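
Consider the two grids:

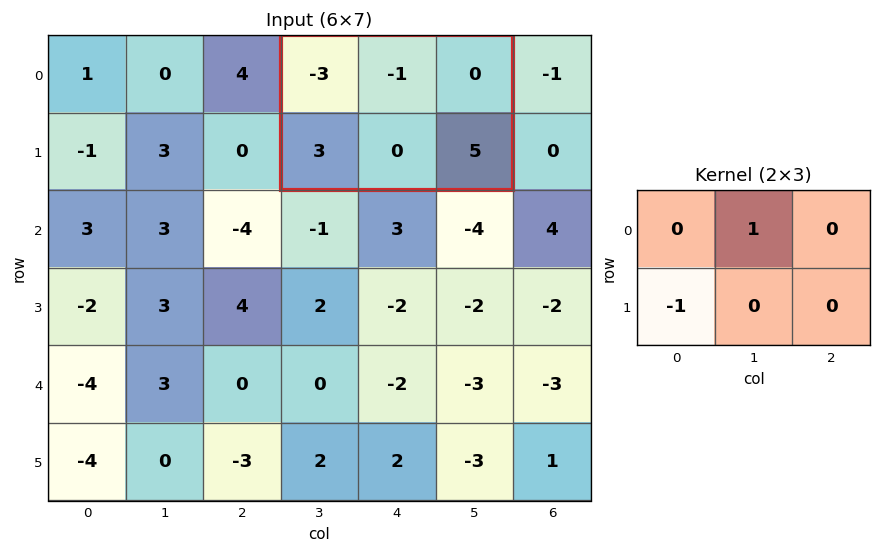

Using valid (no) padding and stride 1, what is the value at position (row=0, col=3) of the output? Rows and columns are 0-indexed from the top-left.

-4

The receptive field on the input at this output position is [-3 -1 0 / 3 0 5]. Elementwise product with the kernel and sum: -1·1 + 3·-1.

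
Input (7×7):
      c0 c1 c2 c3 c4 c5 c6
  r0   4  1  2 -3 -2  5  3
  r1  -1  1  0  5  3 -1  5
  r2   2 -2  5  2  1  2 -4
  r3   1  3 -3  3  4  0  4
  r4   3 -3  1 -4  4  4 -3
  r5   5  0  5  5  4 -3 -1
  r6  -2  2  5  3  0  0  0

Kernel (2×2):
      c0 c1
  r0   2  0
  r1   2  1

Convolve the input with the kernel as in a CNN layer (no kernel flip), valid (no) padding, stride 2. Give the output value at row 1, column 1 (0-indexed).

7

The receptive field on the input at this output position is [5 2 / -3 3]. Elementwise product with the kernel and sum: 5·2 + -3·2 + 3·1.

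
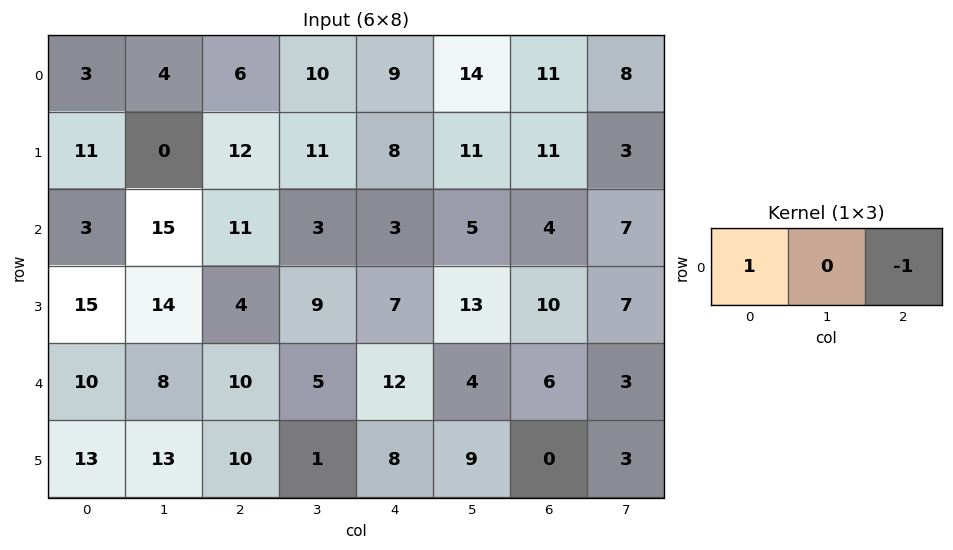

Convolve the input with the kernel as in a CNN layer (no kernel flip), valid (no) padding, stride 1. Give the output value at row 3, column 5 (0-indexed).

6

The receptive field on the input at this output position is [13 10 7]. Elementwise product with the kernel and sum: 13·1 + 7·-1.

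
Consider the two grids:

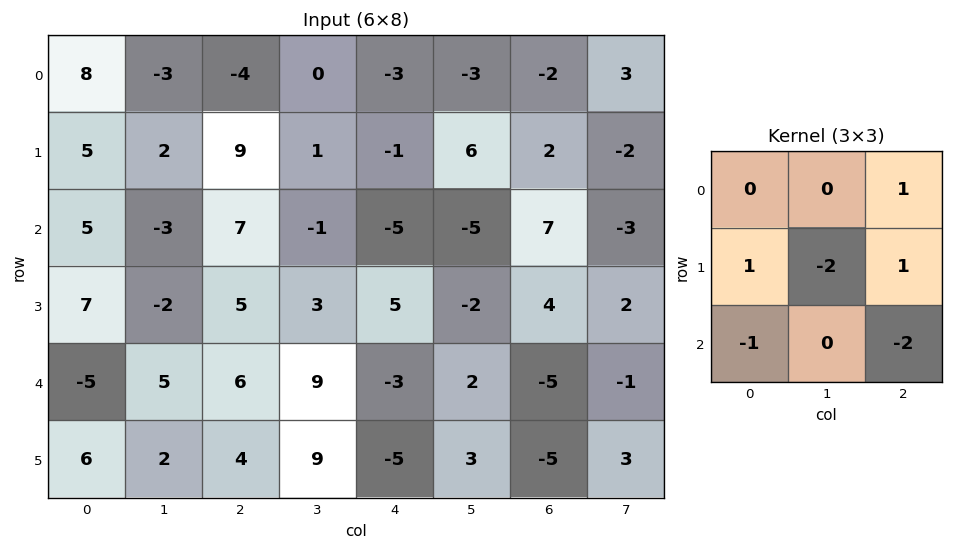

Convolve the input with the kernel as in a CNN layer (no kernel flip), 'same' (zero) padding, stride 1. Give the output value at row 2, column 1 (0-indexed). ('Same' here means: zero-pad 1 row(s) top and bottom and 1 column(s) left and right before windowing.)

The receptive field on the zero-padded input at this output position is [5 2 9 / 5 -3 7 / 7 -2 5]. Elementwise product with the kernel and sum: 9·1 + 5·1 + -3·-2 + 7·1 + 7·-1 + 5·-2.

10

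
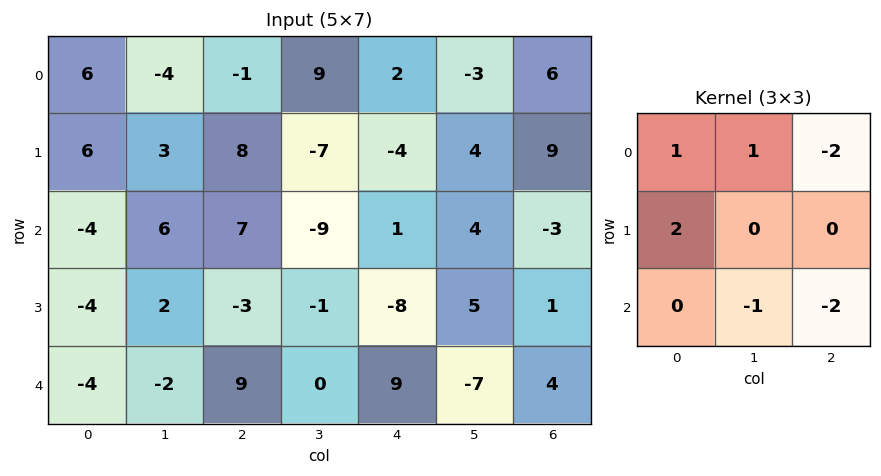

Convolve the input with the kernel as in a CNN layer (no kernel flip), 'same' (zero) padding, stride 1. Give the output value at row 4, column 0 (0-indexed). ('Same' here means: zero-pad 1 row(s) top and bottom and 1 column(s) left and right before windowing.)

-8

The receptive field on the zero-padded input at this output position is [0 -4 2 / 0 -4 -2 / 0 0 0]. Elementwise product with the kernel and sum: 0·1 + -4·1 + 2·-2 + 0·2 + 0·-1 + 0·-2.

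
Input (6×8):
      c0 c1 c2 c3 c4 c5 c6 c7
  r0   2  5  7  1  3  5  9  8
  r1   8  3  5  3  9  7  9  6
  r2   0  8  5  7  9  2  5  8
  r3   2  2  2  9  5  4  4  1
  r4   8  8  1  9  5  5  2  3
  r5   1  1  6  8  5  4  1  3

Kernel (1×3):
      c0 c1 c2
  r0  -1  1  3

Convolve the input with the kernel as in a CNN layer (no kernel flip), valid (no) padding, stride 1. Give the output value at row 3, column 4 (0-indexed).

11

The receptive field on the input at this output position is [5 4 4]. Elementwise product with the kernel and sum: 5·-1 + 4·1 + 4·3.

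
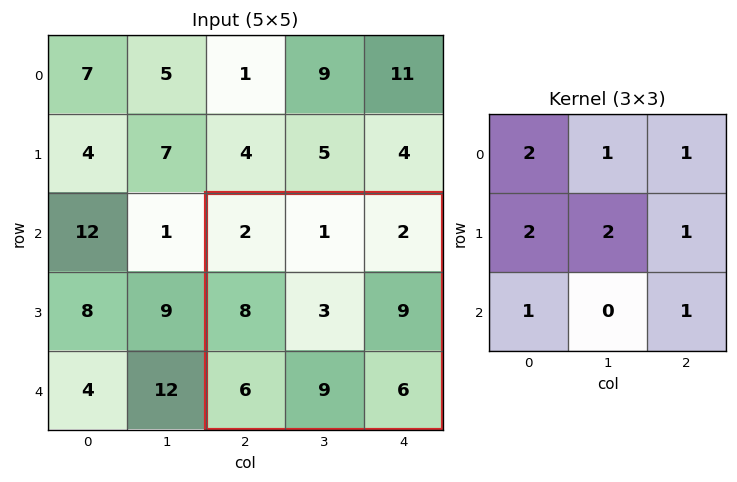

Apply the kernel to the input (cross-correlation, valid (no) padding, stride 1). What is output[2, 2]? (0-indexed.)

50

The receptive field on the input at this output position is [2 1 2 / 8 3 9 / 6 9 6]. Elementwise product with the kernel and sum: 2·2 + 1·1 + 2·1 + 8·2 + 3·2 + 9·1 + 6·1 + 6·1.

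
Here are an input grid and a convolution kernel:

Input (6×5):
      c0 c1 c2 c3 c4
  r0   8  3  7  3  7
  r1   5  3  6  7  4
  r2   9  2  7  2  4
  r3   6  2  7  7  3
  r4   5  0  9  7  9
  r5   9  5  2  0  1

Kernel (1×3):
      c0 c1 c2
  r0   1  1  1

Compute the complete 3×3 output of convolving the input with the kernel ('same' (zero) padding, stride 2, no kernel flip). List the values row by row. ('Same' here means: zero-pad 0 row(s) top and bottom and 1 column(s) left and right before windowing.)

Output[0,0]: The receptive field on the zero-padded input at this output position is [0 8 3]. Elementwise product with the kernel and sum: 0·1 + 8·1 + 3·1.

11 13 10
11 11 6
5 16 16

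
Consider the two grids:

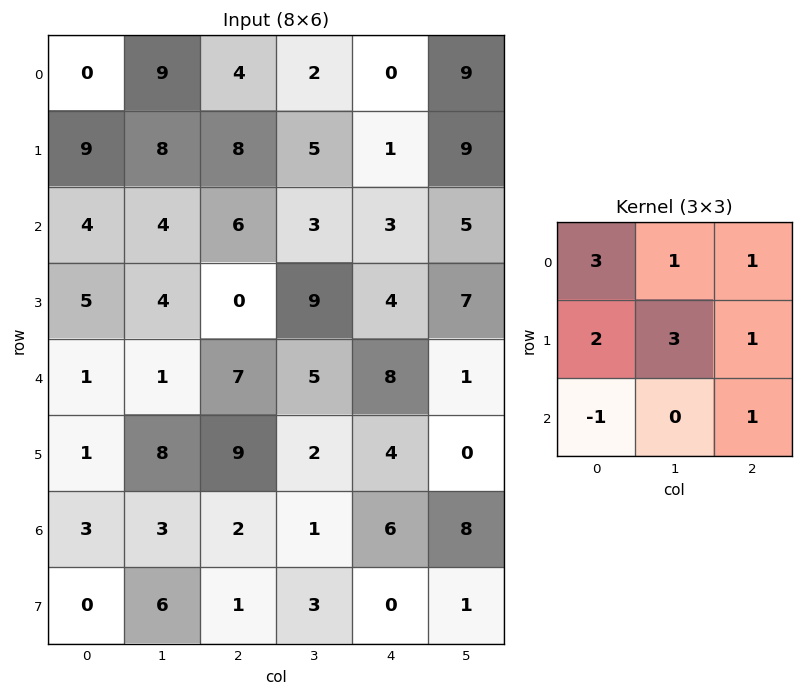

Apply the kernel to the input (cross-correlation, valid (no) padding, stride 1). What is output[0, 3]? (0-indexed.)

39

The receptive field on the input at this output position is [2 0 9 / 5 1 9 / 3 3 5]. Elementwise product with the kernel and sum: 2·3 + 0·1 + 9·1 + 5·2 + 1·3 + 9·1 + 3·-1 + 5·1.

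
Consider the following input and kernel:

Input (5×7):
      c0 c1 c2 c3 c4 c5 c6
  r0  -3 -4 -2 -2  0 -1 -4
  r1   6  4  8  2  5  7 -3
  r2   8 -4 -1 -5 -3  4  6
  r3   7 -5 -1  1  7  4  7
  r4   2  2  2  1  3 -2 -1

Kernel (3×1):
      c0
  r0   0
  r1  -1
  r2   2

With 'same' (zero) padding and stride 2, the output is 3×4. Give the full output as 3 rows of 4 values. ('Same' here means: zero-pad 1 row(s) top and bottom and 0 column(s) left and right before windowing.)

Output[0,0]: The receptive field on the zero-padded input at this output position is [0 / -3 / 6]. Elementwise product with the kernel and sum: -3·-1 + 6·2.

15 18 10 -2
6 -1 17 8
-2 -2 -3 1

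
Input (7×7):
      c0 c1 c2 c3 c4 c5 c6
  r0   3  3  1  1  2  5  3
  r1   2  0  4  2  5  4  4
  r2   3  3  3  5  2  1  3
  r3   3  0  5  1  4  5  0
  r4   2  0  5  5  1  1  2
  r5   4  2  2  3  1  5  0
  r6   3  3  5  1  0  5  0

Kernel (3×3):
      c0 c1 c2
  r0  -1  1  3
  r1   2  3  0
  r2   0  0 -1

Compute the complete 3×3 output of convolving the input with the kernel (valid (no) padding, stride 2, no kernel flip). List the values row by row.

4 18 31
10 20 29
22 16 23

Output[0,0]: The receptive field on the input at this output position is [3 3 1 / 2 0 4 / 3 3 3]. Elementwise product with the kernel and sum: 3·-1 + 3·1 + 1·3 + 2·2 + 0·3 + 3·-1.
Output[0,1]: The receptive field on the input at this output position is [1 1 2 / 4 2 5 / 3 5 2]. Elementwise product with the kernel and sum: 1·-1 + 1·1 + 2·3 + 4·2 + 2·3 + 2·-1.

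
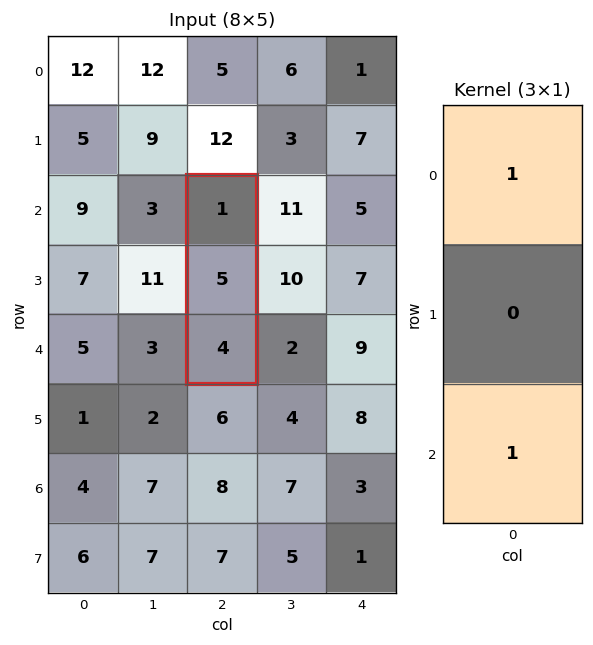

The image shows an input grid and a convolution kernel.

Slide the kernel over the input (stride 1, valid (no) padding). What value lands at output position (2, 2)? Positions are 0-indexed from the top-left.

5

The receptive field on the input at this output position is [1 / 5 / 4]. Elementwise product with the kernel and sum: 1·1 + 4·1.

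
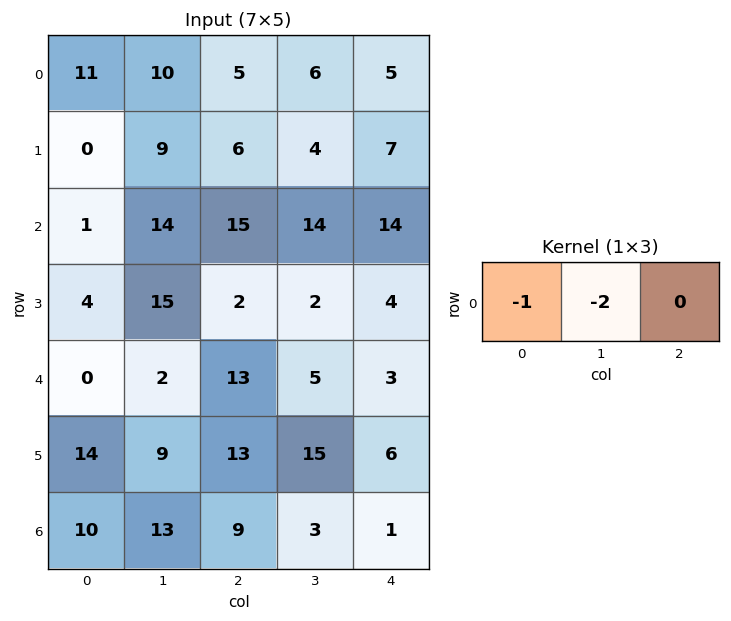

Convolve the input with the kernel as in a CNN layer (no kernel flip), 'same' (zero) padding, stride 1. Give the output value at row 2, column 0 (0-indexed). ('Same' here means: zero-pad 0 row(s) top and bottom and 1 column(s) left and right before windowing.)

The receptive field on the zero-padded input at this output position is [0 1 14]. Elementwise product with the kernel and sum: 0·-1 + 1·-2.

-2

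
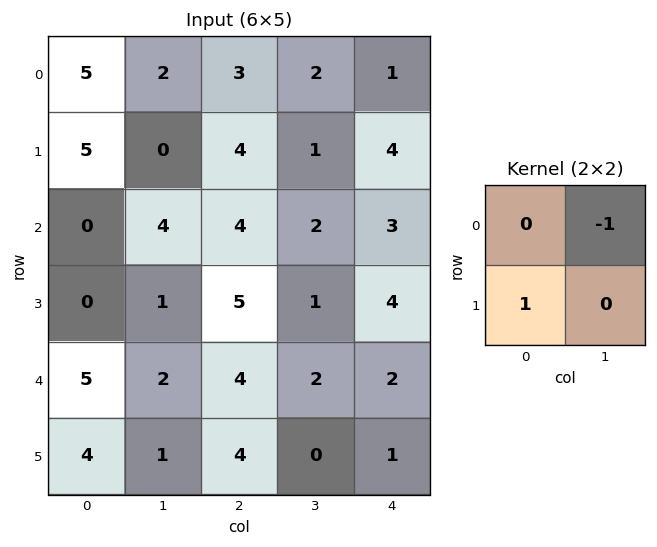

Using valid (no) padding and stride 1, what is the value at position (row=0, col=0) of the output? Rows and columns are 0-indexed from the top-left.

3

The receptive field on the input at this output position is [5 2 / 5 0]. Elementwise product with the kernel and sum: 2·-1 + 5·1.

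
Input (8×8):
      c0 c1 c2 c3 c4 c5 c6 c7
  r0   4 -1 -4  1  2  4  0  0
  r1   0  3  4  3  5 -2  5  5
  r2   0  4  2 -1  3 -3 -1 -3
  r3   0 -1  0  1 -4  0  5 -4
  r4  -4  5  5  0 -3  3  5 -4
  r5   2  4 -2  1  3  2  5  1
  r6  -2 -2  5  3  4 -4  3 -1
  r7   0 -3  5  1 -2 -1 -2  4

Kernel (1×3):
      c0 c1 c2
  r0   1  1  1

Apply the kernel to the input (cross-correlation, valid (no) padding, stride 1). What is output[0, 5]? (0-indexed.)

4

The receptive field on the input at this output position is [4 0 0]. Elementwise product with the kernel and sum: 4·1 + 0·1 + 0·1.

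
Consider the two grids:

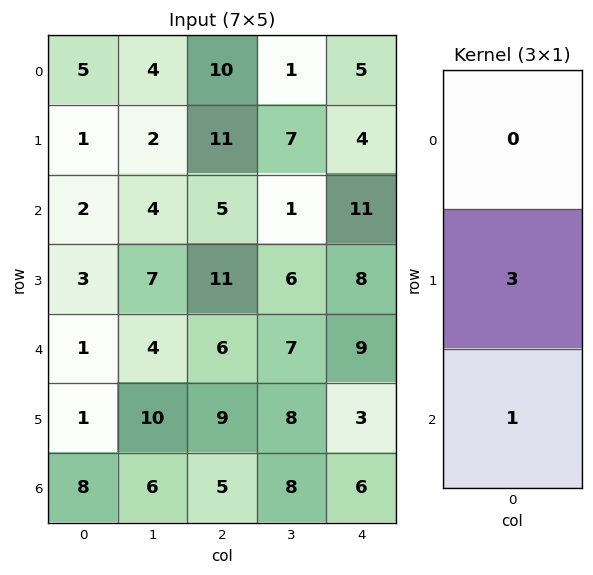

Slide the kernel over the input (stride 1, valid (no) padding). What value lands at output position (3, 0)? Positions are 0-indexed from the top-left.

4

The receptive field on the input at this output position is [3 / 1 / 1]. Elementwise product with the kernel and sum: 1·3 + 1·1.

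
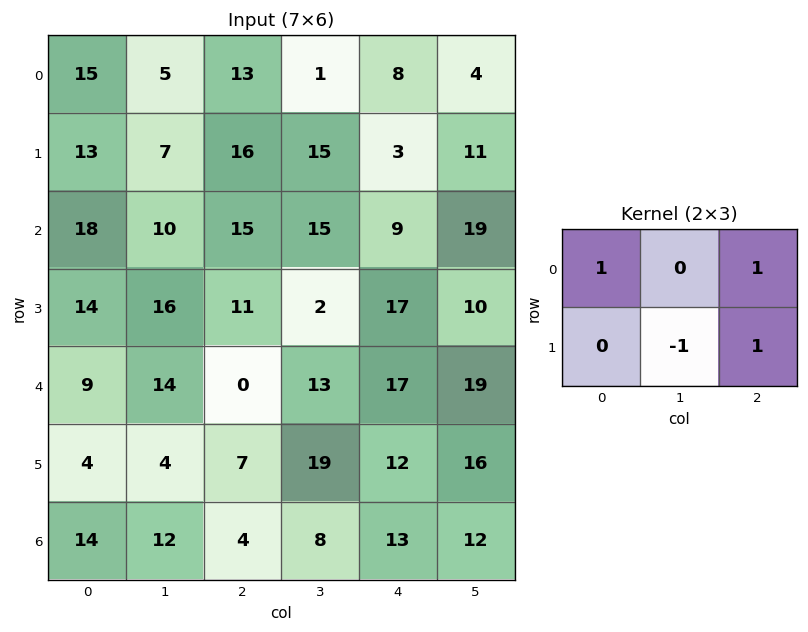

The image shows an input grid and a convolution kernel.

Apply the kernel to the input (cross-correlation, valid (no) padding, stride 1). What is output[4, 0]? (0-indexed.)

12

The receptive field on the input at this output position is [9 14 0 / 4 4 7]. Elementwise product with the kernel and sum: 9·1 + 0·1 + 4·-1 + 7·1.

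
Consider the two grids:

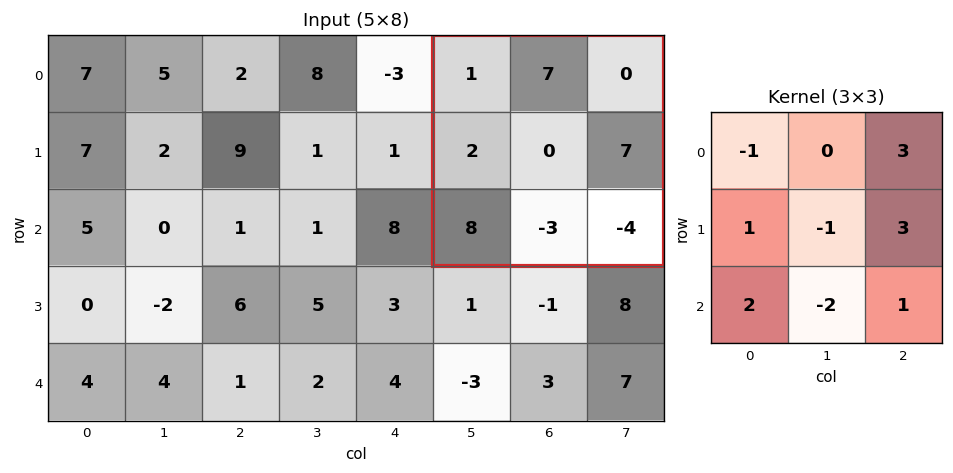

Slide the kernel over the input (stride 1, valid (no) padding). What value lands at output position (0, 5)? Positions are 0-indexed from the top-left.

The receptive field on the input at this output position is [1 7 0 / 2 0 7 / 8 -3 -4]. Elementwise product with the kernel and sum: 1·-1 + 0·3 + 2·1 + 0·-1 + 7·3 + 8·2 + -3·-2 + -4·1.

40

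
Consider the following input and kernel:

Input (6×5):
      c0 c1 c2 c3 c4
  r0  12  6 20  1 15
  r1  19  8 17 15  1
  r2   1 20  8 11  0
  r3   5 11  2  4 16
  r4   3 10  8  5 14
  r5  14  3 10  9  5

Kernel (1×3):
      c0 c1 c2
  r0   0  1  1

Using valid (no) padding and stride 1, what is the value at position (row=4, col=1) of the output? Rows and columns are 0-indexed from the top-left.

13

The receptive field on the input at this output position is [10 8 5]. Elementwise product with the kernel and sum: 8·1 + 5·1.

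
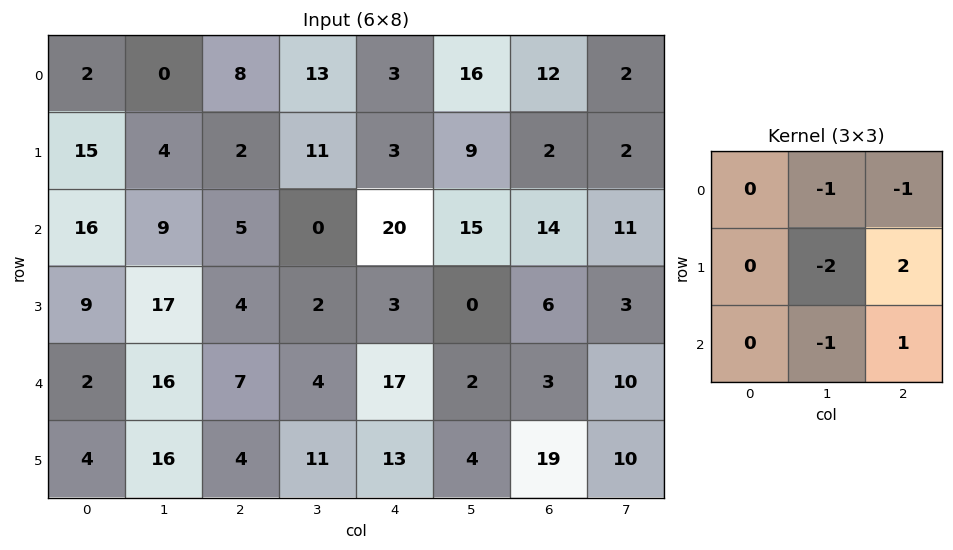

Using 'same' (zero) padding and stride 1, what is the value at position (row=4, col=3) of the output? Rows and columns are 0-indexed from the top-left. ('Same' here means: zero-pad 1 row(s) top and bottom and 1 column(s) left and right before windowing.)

23

The receptive field on the zero-padded input at this output position is [4 2 3 / 7 4 17 / 4 11 13]. Elementwise product with the kernel and sum: 2·-1 + 3·-1 + 4·-2 + 17·2 + 11·-1 + 13·1.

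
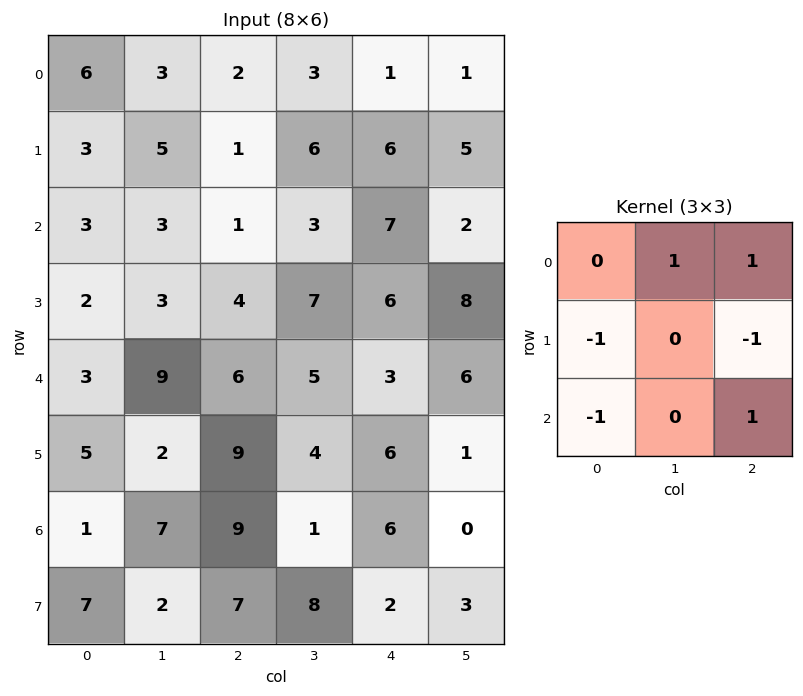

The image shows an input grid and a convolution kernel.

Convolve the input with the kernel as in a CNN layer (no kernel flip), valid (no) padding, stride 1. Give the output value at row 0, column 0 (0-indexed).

-1

The receptive field on the input at this output position is [6 3 2 / 3 5 1 / 3 3 1]. Elementwise product with the kernel and sum: 3·1 + 2·1 + 3·-1 + 1·-1 + 3·-1 + 1·1.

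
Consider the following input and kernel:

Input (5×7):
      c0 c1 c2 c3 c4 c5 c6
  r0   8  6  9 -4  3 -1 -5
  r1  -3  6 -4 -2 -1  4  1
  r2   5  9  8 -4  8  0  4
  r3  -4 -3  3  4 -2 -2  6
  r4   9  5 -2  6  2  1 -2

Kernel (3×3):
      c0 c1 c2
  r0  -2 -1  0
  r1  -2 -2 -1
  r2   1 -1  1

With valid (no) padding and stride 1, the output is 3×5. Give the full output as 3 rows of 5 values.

Output[0,0]: The receptive field on the input at this output position is [8 6 9 / -3 6 -4 / 5 9 8]. Elementwise product with the kernel and sum: 8·-2 + 6·-1 + -3·-2 + 6·-2 + -4·-1 + 5·1 + 9·-1 + 8·1.

-20 -26 19 -5 0
-34 -40 -9 1 -16
-6 -17 -30 3 -15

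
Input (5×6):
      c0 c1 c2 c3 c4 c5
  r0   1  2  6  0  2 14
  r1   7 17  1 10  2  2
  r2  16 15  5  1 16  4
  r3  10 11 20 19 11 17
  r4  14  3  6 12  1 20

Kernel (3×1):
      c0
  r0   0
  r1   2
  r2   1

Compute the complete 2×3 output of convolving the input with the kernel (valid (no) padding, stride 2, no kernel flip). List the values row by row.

Output[0,0]: The receptive field on the input at this output position is [1 / 7 / 16]. Elementwise product with the kernel and sum: 7·2 + 16·1.
Output[0,1]: The receptive field on the input at this output position is [6 / 1 / 5]. Elementwise product with the kernel and sum: 1·2 + 5·1.

30 7 20
34 46 23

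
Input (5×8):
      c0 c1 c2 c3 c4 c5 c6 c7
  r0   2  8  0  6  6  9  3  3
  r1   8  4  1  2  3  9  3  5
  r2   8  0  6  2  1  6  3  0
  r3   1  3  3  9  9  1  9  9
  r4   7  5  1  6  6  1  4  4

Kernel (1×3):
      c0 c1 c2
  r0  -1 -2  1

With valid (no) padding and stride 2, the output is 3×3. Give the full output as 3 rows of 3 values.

Output[0,0]: The receptive field on the input at this output position is [2 8 0]. Elementwise product with the kernel and sum: 2·-1 + 8·-2 + 0·1.
Output[0,1]: The receptive field on the input at this output position is [0 6 6]. Elementwise product with the kernel and sum: 0·-1 + 6·-2 + 6·1.

-18 -6 -21
-2 -9 -10
-16 -7 -4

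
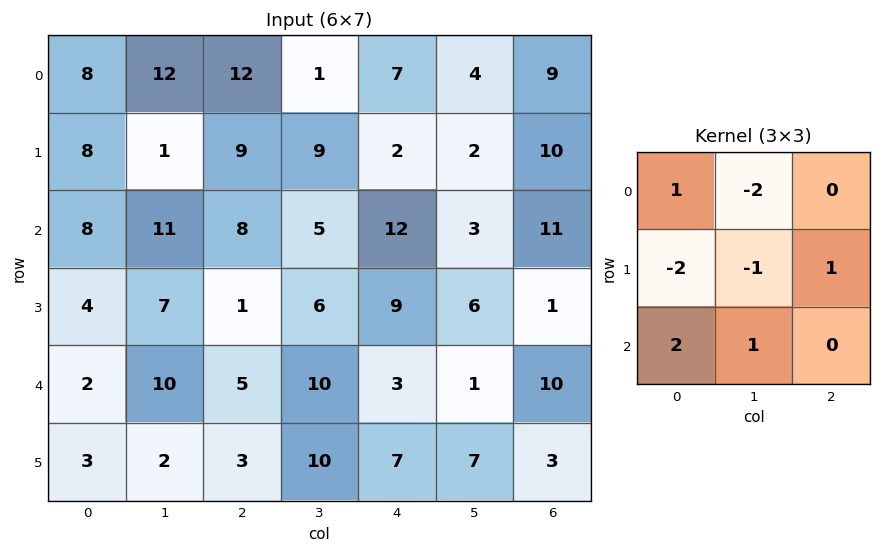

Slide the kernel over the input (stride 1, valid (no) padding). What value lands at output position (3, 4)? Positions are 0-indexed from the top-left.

21

The receptive field on the input at this output position is [9 6 1 / 3 1 10 / 7 7 3]. Elementwise product with the kernel and sum: 9·1 + 6·-2 + 3·-2 + 1·-1 + 10·1 + 7·2 + 7·1.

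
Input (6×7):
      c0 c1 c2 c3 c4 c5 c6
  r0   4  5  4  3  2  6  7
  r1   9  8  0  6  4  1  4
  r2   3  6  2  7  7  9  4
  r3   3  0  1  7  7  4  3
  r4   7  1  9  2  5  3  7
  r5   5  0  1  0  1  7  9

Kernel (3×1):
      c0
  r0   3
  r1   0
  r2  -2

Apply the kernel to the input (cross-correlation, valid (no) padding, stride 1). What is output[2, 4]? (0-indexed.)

11

The receptive field on the input at this output position is [7 / 7 / 5]. Elementwise product with the kernel and sum: 7·3 + 5·-2.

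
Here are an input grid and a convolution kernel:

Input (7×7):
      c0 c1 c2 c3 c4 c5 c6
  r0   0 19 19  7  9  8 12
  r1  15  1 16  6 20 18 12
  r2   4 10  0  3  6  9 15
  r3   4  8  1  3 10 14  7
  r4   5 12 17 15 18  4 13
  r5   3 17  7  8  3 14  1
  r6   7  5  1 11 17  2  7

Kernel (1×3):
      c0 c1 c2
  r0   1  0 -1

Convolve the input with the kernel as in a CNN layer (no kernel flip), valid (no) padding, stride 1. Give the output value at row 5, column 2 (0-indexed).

The receptive field on the input at this output position is [7 8 3]. Elementwise product with the kernel and sum: 7·1 + 3·-1.

4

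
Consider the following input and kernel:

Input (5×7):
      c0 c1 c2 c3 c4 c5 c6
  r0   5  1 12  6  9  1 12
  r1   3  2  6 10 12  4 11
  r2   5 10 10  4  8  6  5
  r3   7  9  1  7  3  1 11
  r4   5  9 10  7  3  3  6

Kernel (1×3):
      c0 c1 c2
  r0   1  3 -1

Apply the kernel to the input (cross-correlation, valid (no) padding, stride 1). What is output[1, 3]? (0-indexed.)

The receptive field on the input at this output position is [10 12 4]. Elementwise product with the kernel and sum: 10·1 + 12·3 + 4·-1.

42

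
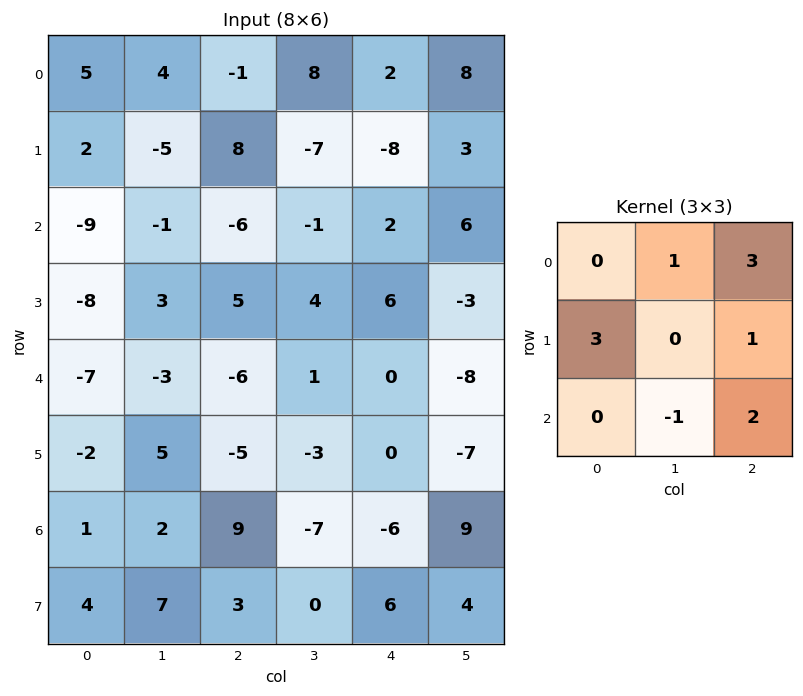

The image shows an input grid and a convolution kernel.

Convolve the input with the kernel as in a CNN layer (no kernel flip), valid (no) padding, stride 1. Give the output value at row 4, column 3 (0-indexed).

-16

The receptive field on the input at this output position is [1 0 -8 / -3 0 -7 / -7 -6 9]. Elementwise product with the kernel and sum: 0·1 + -8·3 + -3·3 + -7·1 + -6·-1 + 9·2.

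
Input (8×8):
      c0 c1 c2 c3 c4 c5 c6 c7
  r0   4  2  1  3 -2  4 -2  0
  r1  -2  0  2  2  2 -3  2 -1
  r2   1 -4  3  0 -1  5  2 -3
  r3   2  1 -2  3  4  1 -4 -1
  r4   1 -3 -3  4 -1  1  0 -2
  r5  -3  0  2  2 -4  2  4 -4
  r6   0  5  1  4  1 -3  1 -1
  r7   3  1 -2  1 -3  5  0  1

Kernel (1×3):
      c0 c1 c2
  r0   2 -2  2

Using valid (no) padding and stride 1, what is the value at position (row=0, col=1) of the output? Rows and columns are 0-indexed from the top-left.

8

The receptive field on the input at this output position is [2 1 3]. Elementwise product with the kernel and sum: 2·2 + 1·-2 + 3·2.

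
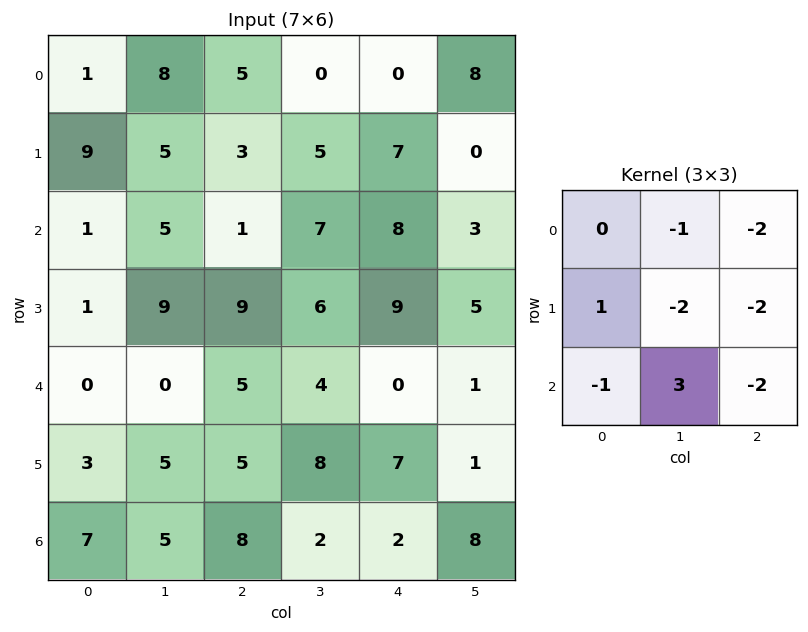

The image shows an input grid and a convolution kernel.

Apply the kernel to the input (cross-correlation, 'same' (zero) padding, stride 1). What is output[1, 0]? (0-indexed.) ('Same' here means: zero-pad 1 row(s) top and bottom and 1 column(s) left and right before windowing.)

-52

The receptive field on the zero-padded input at this output position is [0 1 8 / 0 9 5 / 0 1 5]. Elementwise product with the kernel and sum: 1·-1 + 8·-2 + 0·1 + 9·-2 + 5·-2 + 0·-1 + 1·3 + 5·-2.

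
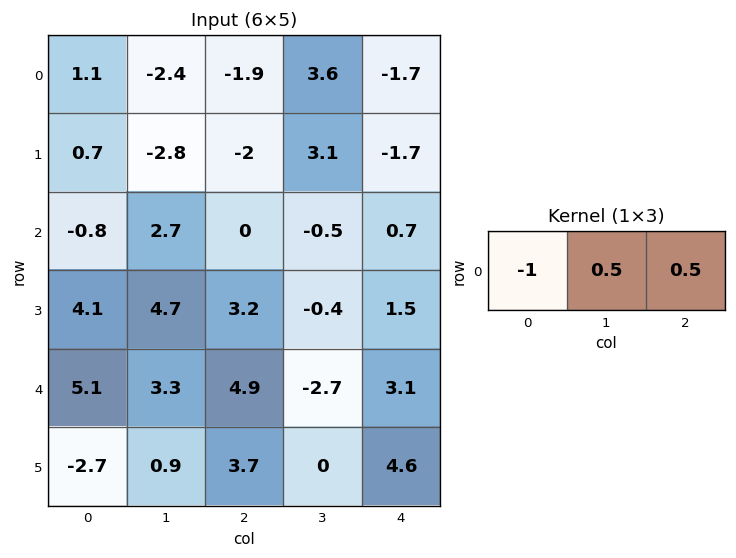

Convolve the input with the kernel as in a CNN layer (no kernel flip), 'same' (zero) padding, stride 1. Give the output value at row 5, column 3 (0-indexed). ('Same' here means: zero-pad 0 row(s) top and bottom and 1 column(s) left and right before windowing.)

The receptive field on the zero-padded input at this output position is [3.7 0 4.6]. Elementwise product with the kernel and sum: 3.7·-1 + 0·0.5 + 4.6·0.5.

-1.4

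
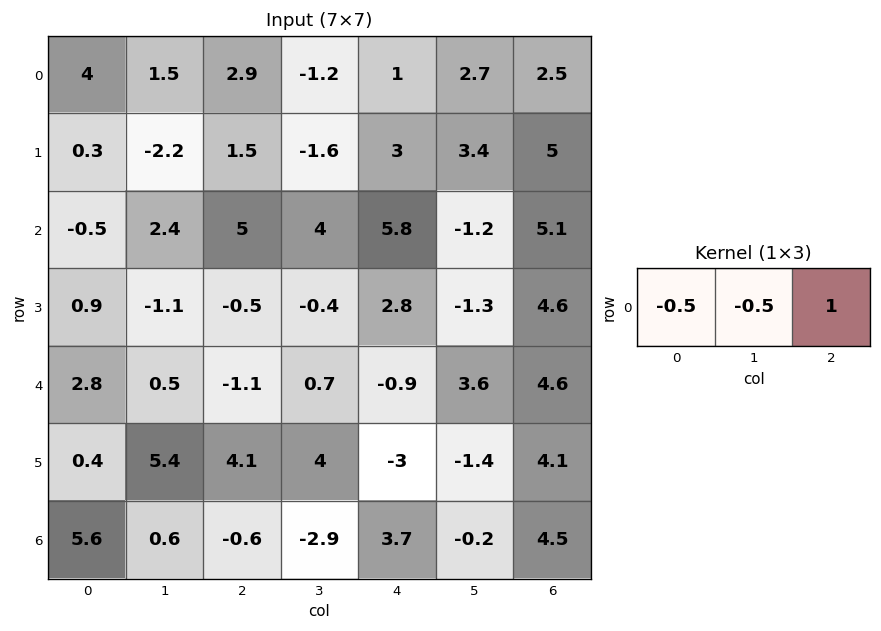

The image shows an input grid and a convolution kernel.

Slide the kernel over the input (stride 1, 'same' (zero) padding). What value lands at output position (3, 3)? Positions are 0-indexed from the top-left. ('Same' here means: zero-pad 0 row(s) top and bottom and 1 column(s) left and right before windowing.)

The receptive field on the zero-padded input at this output position is [-0.5 -0.4 2.8]. Elementwise product with the kernel and sum: -0.5·-0.5 + -0.4·-0.5 + 2.8·1.

3.25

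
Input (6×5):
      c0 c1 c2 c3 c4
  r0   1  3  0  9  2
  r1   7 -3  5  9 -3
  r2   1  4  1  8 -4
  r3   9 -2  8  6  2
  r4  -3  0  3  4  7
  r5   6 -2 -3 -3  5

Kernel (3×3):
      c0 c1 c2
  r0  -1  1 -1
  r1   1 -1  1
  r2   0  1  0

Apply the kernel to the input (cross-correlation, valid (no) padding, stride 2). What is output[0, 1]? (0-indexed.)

8

The receptive field on the input at this output position is [0 9 2 / 5 9 -3 / 1 8 -4]. Elementwise product with the kernel and sum: 0·-1 + 9·1 + 2·-1 + 5·1 + 9·-1 + -3·1 + 8·1.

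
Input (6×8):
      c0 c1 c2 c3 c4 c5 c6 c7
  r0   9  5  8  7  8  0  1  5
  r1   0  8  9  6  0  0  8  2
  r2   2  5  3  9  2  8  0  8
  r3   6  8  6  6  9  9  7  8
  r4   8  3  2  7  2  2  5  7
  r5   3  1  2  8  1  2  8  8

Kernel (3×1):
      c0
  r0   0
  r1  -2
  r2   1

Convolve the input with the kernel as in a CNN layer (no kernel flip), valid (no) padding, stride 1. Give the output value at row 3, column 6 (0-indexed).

-2

The receptive field on the input at this output position is [7 / 5 / 8]. Elementwise product with the kernel and sum: 5·-2 + 8·1.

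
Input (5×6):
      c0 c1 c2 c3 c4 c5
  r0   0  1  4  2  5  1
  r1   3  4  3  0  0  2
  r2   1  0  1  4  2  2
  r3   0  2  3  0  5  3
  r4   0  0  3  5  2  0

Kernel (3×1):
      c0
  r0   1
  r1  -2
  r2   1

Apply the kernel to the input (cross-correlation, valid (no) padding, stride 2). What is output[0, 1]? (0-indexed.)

-1

The receptive field on the input at this output position is [4 / 3 / 1]. Elementwise product with the kernel and sum: 4·1 + 3·-2 + 1·1.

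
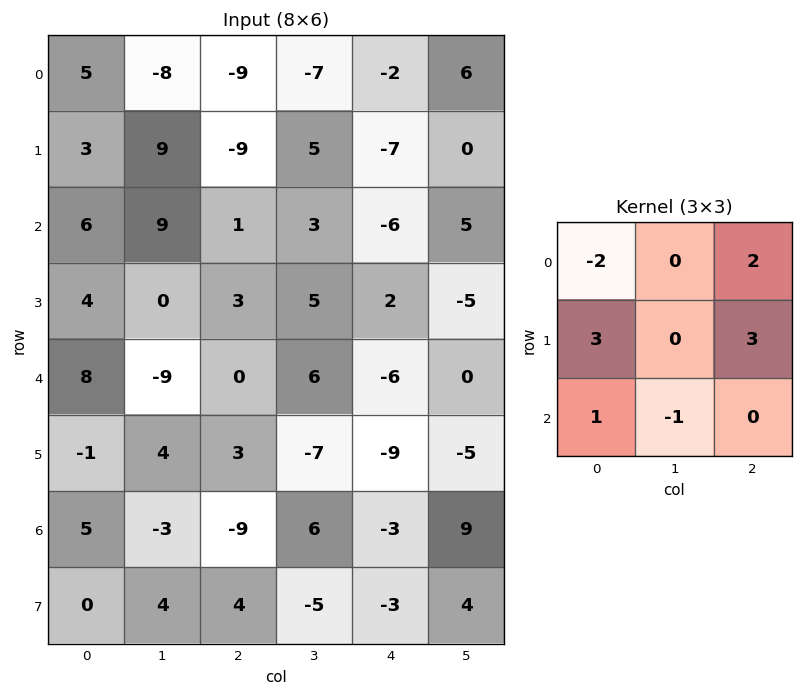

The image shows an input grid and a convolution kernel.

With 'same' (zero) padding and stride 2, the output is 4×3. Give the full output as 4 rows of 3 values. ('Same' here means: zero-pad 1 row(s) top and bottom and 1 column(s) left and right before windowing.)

Output[0,0]: The receptive field on the zero-padded input at this output position is [0 0 0 / 0 5 -8 / 0 3 9]. Elementwise product with the kernel and sum: 0·-2 + 0·2 + 0·3 + -8·3 + 0·1 + 3·-1.
Output[0,1]: The receptive field on the zero-padded input at this output position is [0 0 0 / -8 -9 -7 / 9 -9 5]. Elementwise product with the kernel and sum: 0·-2 + 0·2 + -8·3 + -7·3 + 9·1 + -9·-1.

-27 -27 9
41 25 17
-26 2 0
-1 -13 47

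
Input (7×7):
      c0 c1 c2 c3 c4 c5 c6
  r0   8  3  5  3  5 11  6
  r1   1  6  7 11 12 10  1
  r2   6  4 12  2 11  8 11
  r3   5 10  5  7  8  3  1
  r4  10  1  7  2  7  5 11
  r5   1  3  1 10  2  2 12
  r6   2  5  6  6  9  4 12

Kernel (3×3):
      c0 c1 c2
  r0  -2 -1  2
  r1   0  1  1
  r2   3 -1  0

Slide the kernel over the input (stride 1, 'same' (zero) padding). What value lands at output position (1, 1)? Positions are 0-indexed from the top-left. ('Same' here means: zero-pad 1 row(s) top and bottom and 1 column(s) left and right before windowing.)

18

The receptive field on the zero-padded input at this output position is [8 3 5 / 1 6 7 / 6 4 12]. Elementwise product with the kernel and sum: 8·-2 + 3·-1 + 5·2 + 6·1 + 7·1 + 6·3 + 4·-1.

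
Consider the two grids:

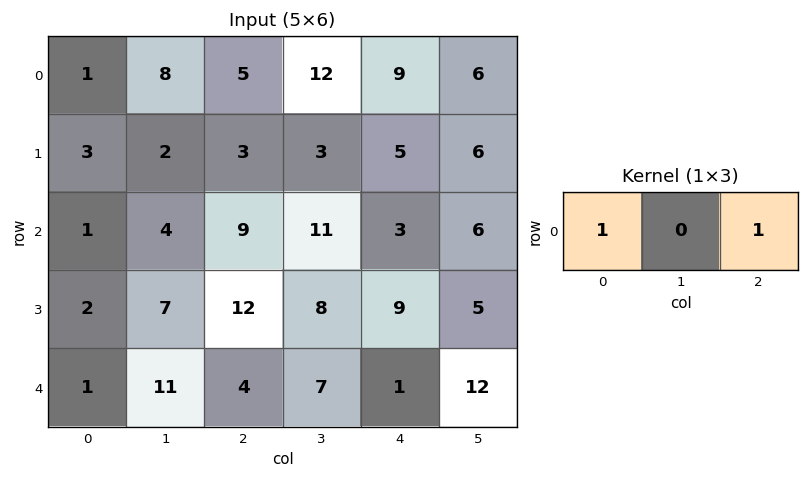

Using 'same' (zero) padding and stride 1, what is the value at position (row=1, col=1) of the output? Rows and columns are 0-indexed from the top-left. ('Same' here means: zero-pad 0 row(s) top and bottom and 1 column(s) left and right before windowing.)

6

The receptive field on the zero-padded input at this output position is [3 2 3]. Elementwise product with the kernel and sum: 3·1 + 3·1.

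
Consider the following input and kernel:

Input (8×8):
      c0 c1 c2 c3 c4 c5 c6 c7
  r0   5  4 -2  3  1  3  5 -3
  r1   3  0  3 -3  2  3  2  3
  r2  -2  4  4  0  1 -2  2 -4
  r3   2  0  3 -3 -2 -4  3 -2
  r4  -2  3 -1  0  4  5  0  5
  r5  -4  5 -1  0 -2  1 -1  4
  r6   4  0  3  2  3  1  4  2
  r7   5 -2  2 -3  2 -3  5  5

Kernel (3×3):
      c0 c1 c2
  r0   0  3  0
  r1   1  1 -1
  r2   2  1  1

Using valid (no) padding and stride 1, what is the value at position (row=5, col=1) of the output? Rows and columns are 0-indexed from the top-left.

The receptive field on the input at this output position is [5 -1 0 / 0 3 2 / -2 2 -3]. Elementwise product with the kernel and sum: -1·3 + 0·1 + 3·1 + 2·-1 + -2·2 + 2·1 + -3·1.

-7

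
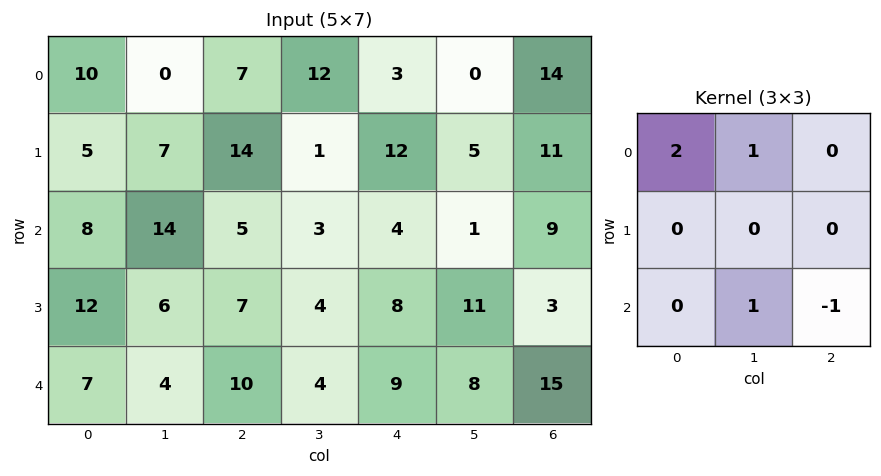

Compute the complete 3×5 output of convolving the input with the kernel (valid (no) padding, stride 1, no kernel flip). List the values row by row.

29 9 25 30 -2
16 31 25 11 37
24 39 8 11 2

Output[0,0]: The receptive field on the input at this output position is [10 0 7 / 5 7 14 / 8 14 5]. Elementwise product with the kernel and sum: 10·2 + 0·1 + 14·1 + 5·-1.
Output[0,1]: The receptive field on the input at this output position is [0 7 12 / 7 14 1 / 14 5 3]. Elementwise product with the kernel and sum: 0·2 + 7·1 + 5·1 + 3·-1.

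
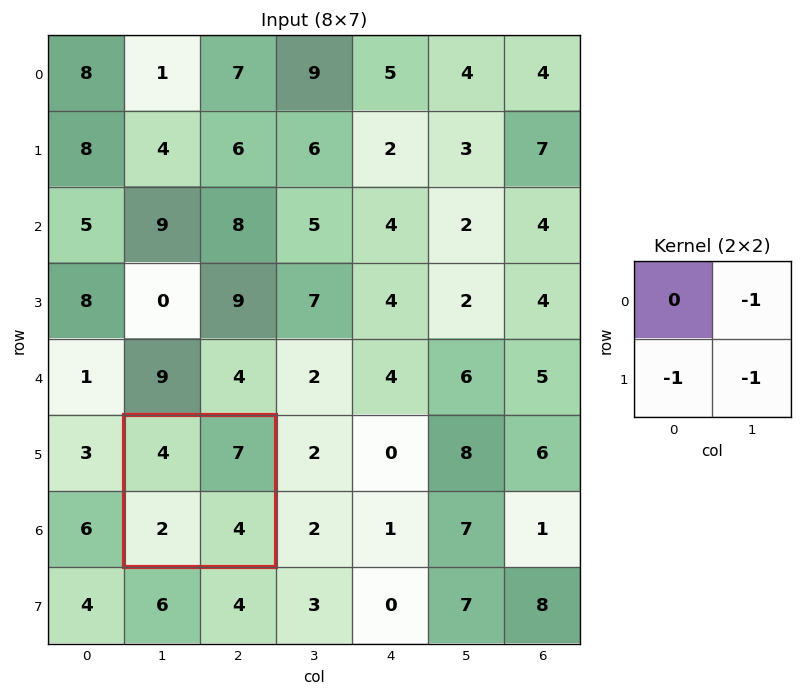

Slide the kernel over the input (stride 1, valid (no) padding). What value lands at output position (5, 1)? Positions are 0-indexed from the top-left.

-13

The receptive field on the input at this output position is [4 7 / 2 4]. Elementwise product with the kernel and sum: 7·-1 + 2·-1 + 4·-1.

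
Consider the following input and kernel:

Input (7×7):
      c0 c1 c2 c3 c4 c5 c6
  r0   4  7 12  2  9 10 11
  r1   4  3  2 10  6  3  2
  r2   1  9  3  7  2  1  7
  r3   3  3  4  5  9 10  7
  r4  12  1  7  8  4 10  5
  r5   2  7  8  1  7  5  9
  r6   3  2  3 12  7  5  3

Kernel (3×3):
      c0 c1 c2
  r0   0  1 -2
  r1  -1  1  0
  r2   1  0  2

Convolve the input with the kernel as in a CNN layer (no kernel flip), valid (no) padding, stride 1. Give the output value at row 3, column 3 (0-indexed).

The receptive field on the input at this output position is [5 9 10 / 8 4 10 / 1 7 5]. Elementwise product with the kernel and sum: 9·1 + 10·-2 + 8·-1 + 4·1 + 1·1 + 5·2.

-4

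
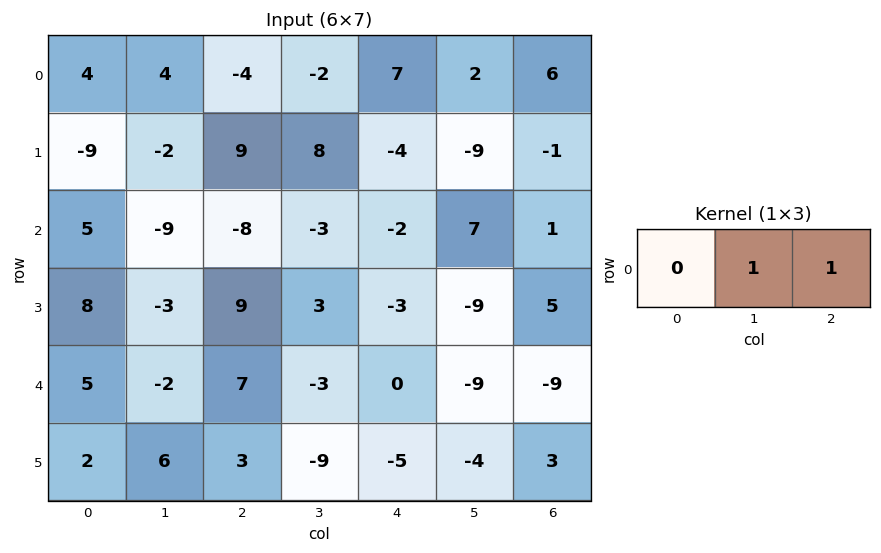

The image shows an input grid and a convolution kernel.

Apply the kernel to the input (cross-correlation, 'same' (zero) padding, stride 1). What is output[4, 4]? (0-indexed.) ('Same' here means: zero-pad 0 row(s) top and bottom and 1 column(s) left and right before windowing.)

The receptive field on the zero-padded input at this output position is [-3 0 -9]. Elementwise product with the kernel and sum: 0·1 + -9·1.

-9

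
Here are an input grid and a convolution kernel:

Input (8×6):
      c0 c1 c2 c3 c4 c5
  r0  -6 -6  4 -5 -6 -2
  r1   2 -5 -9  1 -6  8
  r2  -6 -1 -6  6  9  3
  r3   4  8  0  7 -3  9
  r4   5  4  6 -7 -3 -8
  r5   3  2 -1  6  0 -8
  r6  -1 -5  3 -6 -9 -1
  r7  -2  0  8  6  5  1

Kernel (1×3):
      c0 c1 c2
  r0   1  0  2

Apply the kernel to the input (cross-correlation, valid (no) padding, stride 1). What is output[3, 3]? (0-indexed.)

The receptive field on the input at this output position is [7 -3 9]. Elementwise product with the kernel and sum: 7·1 + 9·2.

25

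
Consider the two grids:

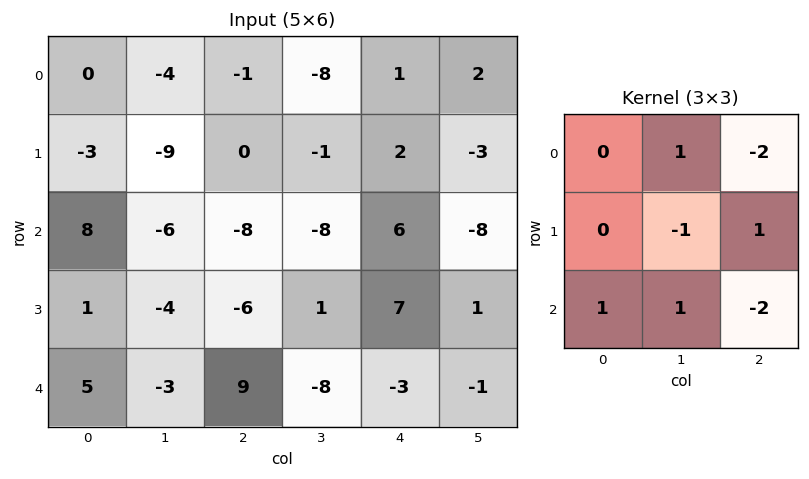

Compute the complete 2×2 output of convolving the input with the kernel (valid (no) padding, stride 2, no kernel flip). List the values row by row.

Output[0,0]: The receptive field on the input at this output position is [0 -4 -1 / -3 -9 0 / 8 -6 -8]. Elementwise product with the kernel and sum: -4·1 + -1·-2 + -9·-1 + 0·1 + 8·1 + -6·1 + -8·-2.
Output[0,1]: The receptive field on the input at this output position is [-1 -8 1 / 0 -1 2 / -8 -8 6]. Elementwise product with the kernel and sum: -8·1 + 1·-2 + -1·-1 + 2·1 + -8·1 + -8·1 + 6·-2.

25 -35
-8 -7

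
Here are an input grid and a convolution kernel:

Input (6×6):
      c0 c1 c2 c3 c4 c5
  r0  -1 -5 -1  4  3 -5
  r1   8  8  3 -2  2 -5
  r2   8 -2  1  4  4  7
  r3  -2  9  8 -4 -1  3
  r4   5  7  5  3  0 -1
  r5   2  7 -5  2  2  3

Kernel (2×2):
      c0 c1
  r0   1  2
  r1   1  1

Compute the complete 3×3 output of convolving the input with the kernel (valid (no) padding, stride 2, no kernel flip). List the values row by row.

Output[0,0]: The receptive field on the input at this output position is [-1 -5 / 8 8]. Elementwise product with the kernel and sum: -1·1 + -5·2 + 8·1 + 8·1.
Output[0,1]: The receptive field on the input at this output position is [-1 4 / 3 -2]. Elementwise product with the kernel and sum: -1·1 + 4·2 + 3·1 + -2·1.

5 8 -10
11 13 20
28 8 3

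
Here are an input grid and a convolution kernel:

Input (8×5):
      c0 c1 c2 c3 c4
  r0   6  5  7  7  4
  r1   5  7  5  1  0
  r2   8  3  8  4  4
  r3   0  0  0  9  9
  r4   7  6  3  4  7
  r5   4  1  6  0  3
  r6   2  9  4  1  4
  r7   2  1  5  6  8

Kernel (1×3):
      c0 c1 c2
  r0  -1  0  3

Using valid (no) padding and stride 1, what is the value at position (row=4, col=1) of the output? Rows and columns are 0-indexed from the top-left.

The receptive field on the input at this output position is [6 3 4]. Elementwise product with the kernel and sum: 6·-1 + 4·3.

6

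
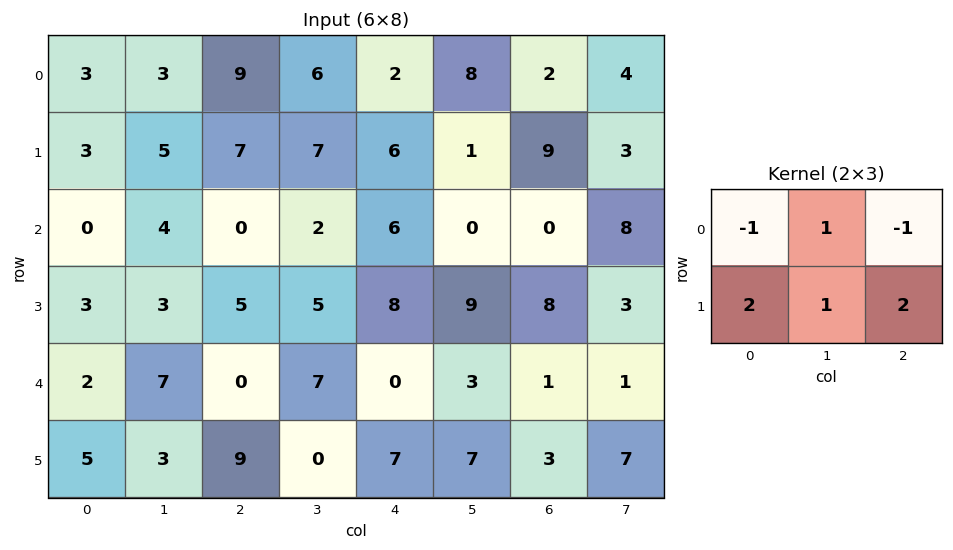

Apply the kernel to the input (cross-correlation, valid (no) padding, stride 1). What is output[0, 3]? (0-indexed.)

The receptive field on the input at this output position is [6 2 8 / 7 6 1]. Elementwise product with the kernel and sum: 6·-1 + 2·1 + 8·-1 + 7·2 + 6·1 + 1·2.

10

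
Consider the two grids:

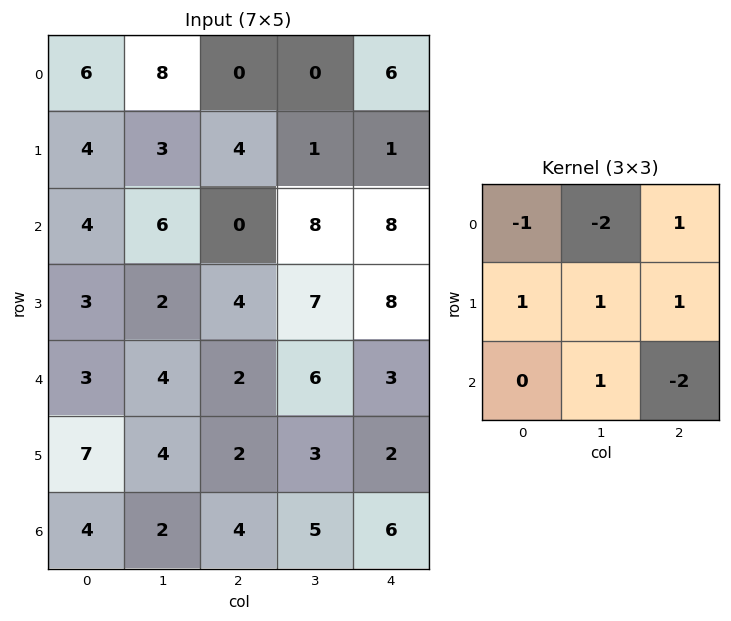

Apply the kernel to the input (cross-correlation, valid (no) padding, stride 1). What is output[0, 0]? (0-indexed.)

-5

The receptive field on the input at this output position is [6 8 0 / 4 3 4 / 4 6 0]. Elementwise product with the kernel and sum: 6·-1 + 8·-2 + 0·1 + 4·1 + 3·1 + 4·1 + 6·1 + 0·-2.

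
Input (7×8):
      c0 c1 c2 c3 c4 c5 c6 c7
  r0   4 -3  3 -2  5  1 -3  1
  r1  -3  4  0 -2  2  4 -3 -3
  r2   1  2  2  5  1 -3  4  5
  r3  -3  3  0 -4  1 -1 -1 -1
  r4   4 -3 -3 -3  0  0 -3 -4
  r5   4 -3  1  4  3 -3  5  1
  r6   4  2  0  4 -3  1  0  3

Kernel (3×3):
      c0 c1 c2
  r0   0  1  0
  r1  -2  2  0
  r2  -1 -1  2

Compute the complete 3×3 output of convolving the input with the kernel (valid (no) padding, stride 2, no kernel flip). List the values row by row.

Output[0,0]: The receptive field on the input at this output position is [4 -3 3 / -3 4 0 / 1 2 2]. Elementwise product with the kernel and sum: -3·1 + -3·-2 + 4·2 + 1·-1 + 2·-1 + 2·2.
Output[0,1]: The receptive field on the input at this output position is [3 -2 5 / 0 -2 2 / 2 5 1]. Elementwise product with the kernel and sum: -2·1 + 0·-2 + -2·2 + 2·-1 + 5·-1 + 1·2.

12 -11 15
7 3 -13
-23 -7 -10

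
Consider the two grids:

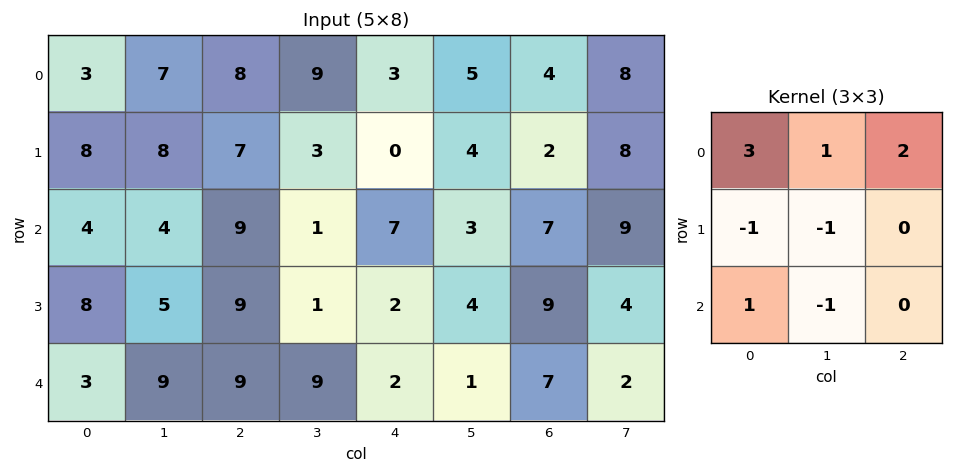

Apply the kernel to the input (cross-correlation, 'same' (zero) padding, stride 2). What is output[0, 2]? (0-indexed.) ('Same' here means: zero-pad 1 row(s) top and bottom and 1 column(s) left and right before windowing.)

The receptive field on the zero-padded input at this output position is [0 0 0 / 9 3 5 / 3 0 4]. Elementwise product with the kernel and sum: 0·3 + 0·1 + 0·2 + 9·-1 + 3·-1 + 3·1 + 0·-1.

-9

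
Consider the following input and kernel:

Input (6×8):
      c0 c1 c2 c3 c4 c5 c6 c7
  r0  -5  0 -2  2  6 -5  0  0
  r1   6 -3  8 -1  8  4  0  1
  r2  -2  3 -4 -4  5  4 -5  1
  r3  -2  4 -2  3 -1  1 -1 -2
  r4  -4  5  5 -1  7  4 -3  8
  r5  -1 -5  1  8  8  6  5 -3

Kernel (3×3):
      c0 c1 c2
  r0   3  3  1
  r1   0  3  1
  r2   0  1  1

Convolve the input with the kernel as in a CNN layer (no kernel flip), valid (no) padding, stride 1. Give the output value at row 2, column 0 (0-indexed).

The receptive field on the input at this output position is [-2 3 -4 / -2 4 -2 / -4 5 5]. Elementwise product with the kernel and sum: -2·3 + 3·3 + -4·1 + 4·3 + -2·1 + 5·1 + 5·1.

19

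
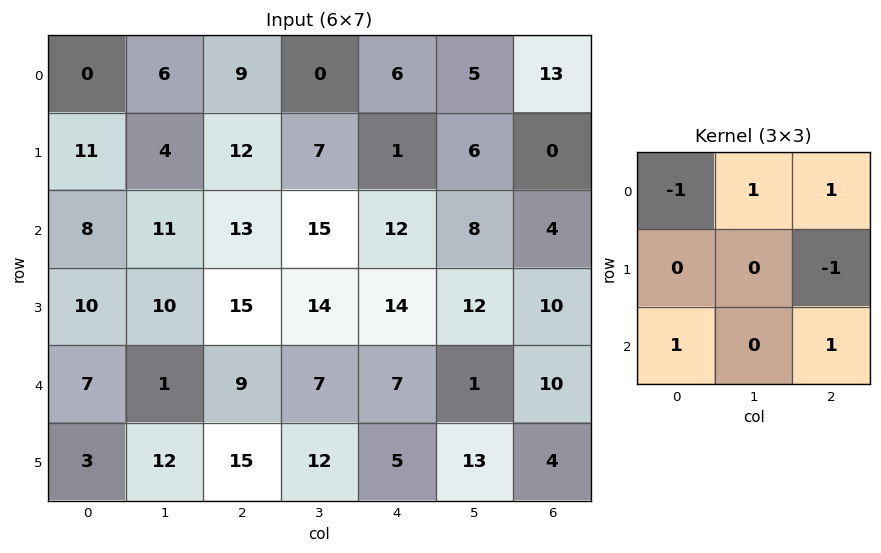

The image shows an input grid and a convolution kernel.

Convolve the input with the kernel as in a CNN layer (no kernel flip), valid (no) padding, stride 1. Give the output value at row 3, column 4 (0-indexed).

The receptive field on the input at this output position is [14 12 10 / 7 1 10 / 5 13 4]. Elementwise product with the kernel and sum: 14·-1 + 12·1 + 10·1 + 10·-1 + 5·1 + 4·1.

7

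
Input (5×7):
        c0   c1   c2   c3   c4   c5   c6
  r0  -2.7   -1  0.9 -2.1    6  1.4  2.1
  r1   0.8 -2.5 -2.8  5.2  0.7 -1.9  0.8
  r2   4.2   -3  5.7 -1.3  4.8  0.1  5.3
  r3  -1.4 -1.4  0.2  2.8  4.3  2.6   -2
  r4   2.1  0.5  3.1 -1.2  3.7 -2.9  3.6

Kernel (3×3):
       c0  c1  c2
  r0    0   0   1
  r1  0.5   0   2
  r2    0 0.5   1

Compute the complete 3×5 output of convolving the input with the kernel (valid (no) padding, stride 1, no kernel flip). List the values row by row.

Output[0,0]: The receptive field on the input at this output position is [-2.7 -1 0.9 / 0.8 -2.5 -2.8 / 4.2 -3 5.7]. Elementwise product with the kernel and sum: 0.9·1 + 0.8·0.5 + -2.8·2 + -3·0.5 + 5.7·1.
Output[0,1]: The receptive field on the input at this output position is [-1 0.9 -2.1 / -2.5 -2.8 5.2 / -3 5.7 -1.3]. Elementwise product with the kernel and sum: -2.1·1 + -2.5·0.5 + 5.2·2 + 5.7·0.5 + -1.3·1.

-0.1 8.6 10.15 2.7 9.4
10.2 4 18.85 2.4 13.1
8.75 3.95 16.6 5.65 5.6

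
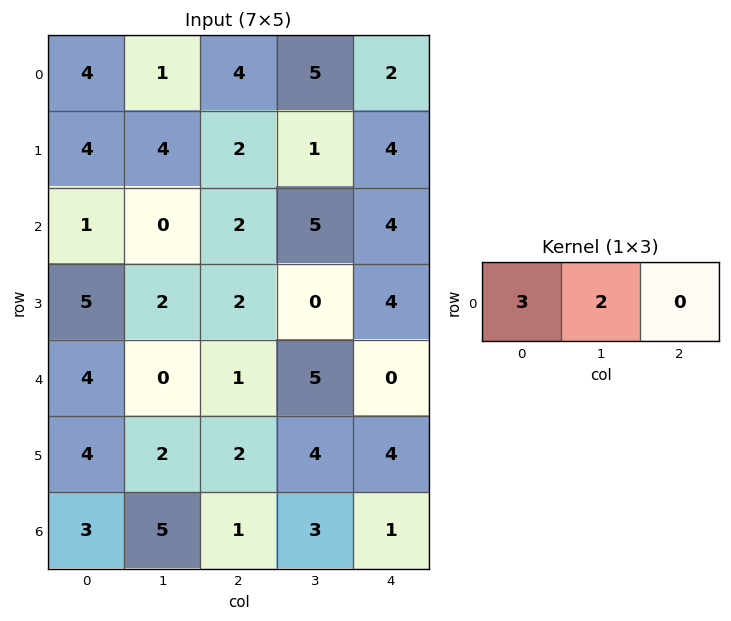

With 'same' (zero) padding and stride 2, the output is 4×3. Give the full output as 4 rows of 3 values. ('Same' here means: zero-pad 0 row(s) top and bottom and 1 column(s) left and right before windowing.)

8 11 19
2 4 23
8 2 15
6 17 11

Output[0,0]: The receptive field on the zero-padded input at this output position is [0 4 1]. Elementwise product with the kernel and sum: 0·3 + 4·2.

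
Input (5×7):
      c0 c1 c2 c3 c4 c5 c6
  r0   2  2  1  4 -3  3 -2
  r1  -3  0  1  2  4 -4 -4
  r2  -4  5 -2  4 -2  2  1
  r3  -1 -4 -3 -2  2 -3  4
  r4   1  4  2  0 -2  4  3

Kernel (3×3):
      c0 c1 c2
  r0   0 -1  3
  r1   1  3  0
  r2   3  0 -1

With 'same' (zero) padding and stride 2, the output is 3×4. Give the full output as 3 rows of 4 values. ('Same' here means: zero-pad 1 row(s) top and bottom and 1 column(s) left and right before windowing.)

6 3 5 -15
-5 -6 -21 0
-8 7 -17 9

Output[0,0]: The receptive field on the zero-padded input at this output position is [0 0 0 / 0 2 2 / 0 -3 0]. Elementwise product with the kernel and sum: 0·-1 + 0·3 + 0·1 + 2·3 + 0·3 + 0·-1.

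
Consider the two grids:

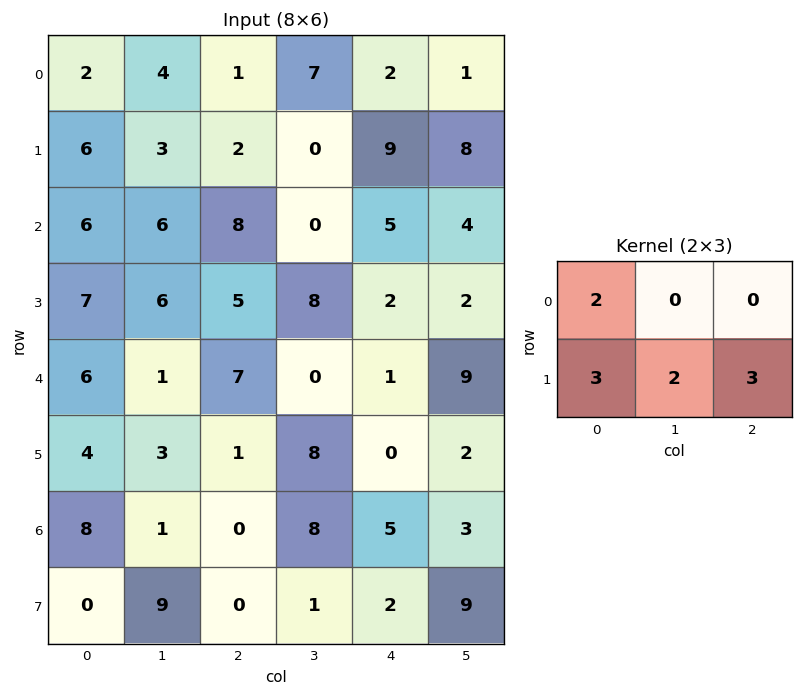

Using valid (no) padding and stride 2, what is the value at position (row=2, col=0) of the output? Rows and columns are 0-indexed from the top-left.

The receptive field on the input at this output position is [6 1 7 / 4 3 1]. Elementwise product with the kernel and sum: 6·2 + 4·3 + 3·2 + 1·3.

33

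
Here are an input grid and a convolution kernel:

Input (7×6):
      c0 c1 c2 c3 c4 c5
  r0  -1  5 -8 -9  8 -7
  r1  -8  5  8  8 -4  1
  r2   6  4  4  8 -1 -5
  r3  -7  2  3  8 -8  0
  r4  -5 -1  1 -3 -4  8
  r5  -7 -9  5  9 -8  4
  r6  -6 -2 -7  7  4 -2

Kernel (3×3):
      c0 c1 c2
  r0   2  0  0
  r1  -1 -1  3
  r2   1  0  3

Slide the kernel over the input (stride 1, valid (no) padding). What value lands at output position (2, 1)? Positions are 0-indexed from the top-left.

The receptive field on the input at this output position is [4 4 8 / 2 3 8 / -1 1 -3]. Elementwise product with the kernel and sum: 4·2 + 2·-1 + 3·-1 + 8·3 + -1·1 + -3·3.

17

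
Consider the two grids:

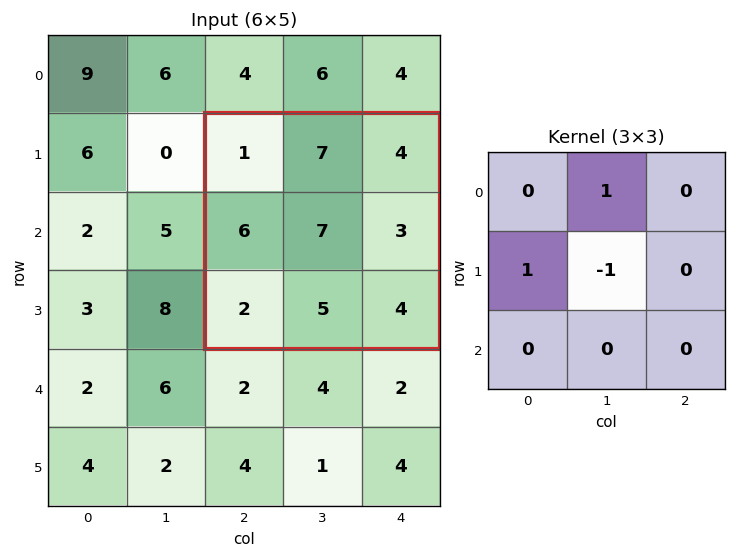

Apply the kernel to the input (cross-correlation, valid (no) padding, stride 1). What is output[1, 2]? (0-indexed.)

6

The receptive field on the input at this output position is [1 7 4 / 6 7 3 / 2 5 4]. Elementwise product with the kernel and sum: 7·1 + 6·1 + 7·-1.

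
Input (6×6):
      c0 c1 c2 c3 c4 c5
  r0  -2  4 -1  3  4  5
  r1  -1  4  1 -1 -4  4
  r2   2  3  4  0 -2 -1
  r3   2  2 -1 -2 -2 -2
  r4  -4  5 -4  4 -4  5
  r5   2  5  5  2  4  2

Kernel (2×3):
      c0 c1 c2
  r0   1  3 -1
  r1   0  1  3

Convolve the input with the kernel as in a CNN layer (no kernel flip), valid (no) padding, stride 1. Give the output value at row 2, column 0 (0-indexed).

6

The receptive field on the input at this output position is [2 3 4 / 2 2 -1]. Elementwise product with the kernel and sum: 2·1 + 3·3 + 4·-1 + 2·1 + -1·3.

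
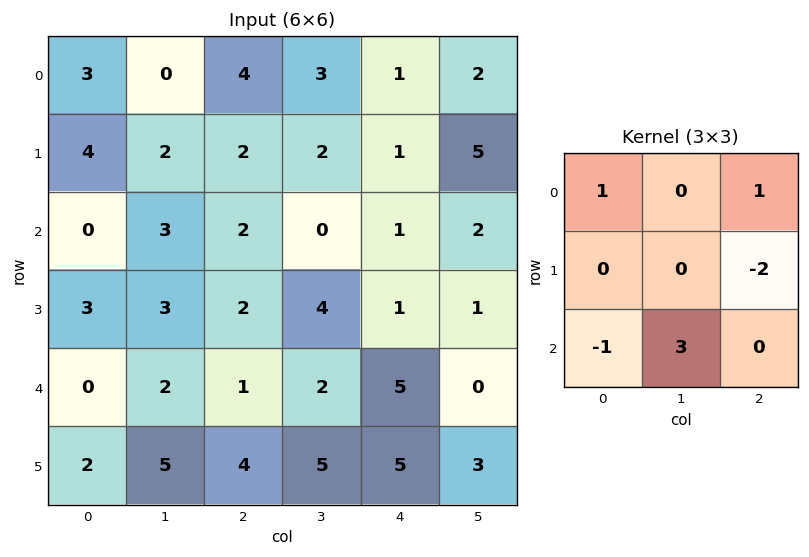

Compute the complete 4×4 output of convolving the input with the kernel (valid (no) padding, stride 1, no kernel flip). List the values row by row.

12 2 1 -2
8 7 11 2
4 -4 6 13
16 10 4 15

Output[0,0]: The receptive field on the input at this output position is [3 0 4 / 4 2 2 / 0 3 2]. Elementwise product with the kernel and sum: 3·1 + 4·1 + 2·-2 + 0·-1 + 3·3.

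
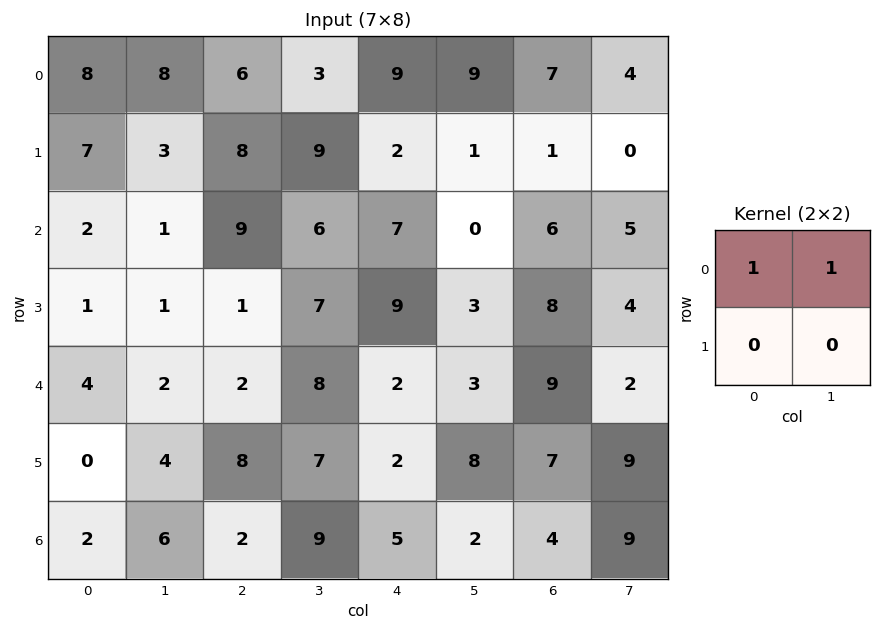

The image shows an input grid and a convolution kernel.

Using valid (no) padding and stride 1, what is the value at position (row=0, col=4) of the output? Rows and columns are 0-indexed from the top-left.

The receptive field on the input at this output position is [9 9 / 2 1]. Elementwise product with the kernel and sum: 9·1 + 9·1.

18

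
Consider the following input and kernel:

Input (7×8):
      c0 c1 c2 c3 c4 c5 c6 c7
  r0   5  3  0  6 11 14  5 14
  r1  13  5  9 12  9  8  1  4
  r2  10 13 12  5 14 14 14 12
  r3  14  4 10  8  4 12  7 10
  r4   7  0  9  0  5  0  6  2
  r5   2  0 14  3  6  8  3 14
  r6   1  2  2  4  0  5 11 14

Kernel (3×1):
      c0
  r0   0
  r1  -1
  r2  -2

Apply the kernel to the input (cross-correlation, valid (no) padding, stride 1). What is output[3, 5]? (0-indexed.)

-16

The receptive field on the input at this output position is [12 / 0 / 8]. Elementwise product with the kernel and sum: 0·-1 + 8·-2.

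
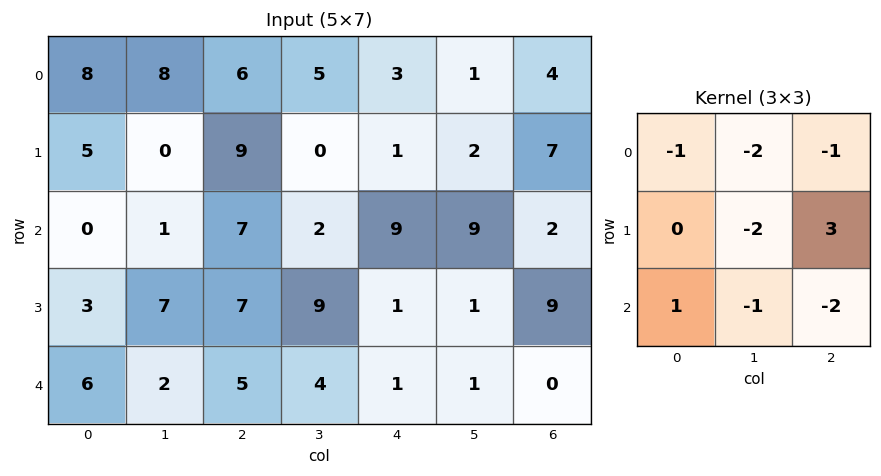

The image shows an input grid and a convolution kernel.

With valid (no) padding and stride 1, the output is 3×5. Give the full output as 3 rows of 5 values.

Output[0,0]: The receptive field on the input at this output position is [8 8 6 / 5 0 9 / 0 1 7]. Elementwise product with the kernel and sum: 8·-1 + 8·-2 + 6·-1 + 0·-2 + 9·3 + 0·1 + 1·-1 + 7·-2.

-18 -53 -29 -33 4
-13 -44 9 11 -42
-8 -15 -36 -27 -4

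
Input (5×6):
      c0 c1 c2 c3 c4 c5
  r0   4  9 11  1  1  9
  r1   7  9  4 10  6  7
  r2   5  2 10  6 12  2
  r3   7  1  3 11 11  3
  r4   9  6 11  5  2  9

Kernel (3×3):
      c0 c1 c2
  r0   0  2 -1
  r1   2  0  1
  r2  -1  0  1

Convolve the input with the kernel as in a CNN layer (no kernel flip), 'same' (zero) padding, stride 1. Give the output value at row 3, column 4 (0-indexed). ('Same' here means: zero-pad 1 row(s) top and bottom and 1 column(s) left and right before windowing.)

The receptive field on the zero-padded input at this output position is [6 12 2 / 11 11 3 / 5 2 9]. Elementwise product with the kernel and sum: 12·2 + 2·-1 + 11·2 + 3·1 + 5·-1 + 9·1.

51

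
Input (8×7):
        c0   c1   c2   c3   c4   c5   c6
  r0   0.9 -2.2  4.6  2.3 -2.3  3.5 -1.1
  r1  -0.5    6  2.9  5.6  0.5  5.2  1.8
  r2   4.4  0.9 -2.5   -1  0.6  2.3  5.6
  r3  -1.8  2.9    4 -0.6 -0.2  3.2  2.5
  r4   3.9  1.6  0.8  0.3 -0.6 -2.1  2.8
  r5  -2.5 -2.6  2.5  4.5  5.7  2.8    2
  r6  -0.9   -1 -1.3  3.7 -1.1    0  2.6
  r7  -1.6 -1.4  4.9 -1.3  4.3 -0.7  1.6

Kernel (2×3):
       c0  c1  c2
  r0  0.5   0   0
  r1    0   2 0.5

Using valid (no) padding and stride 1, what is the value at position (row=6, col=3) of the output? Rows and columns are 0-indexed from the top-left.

10.1

The receptive field on the input at this output position is [3.7 -1.1 0 / -1.3 4.3 -0.7]. Elementwise product with the kernel and sum: 3.7·0.5 + 4.3·2 + -0.7·0.5.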